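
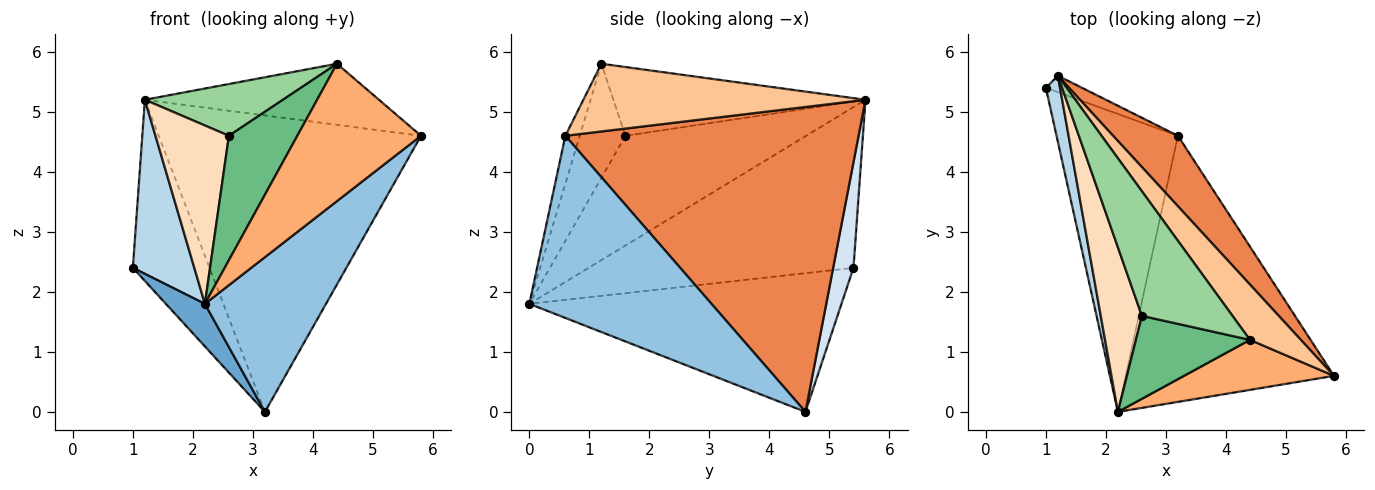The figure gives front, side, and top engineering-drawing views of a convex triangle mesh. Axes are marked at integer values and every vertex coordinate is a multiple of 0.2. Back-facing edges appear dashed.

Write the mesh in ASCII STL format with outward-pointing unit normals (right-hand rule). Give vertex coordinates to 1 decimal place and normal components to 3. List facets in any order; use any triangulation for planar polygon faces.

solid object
 facet normal -0.749 -0.094 -0.656
  outer loop
   vertex 3.2 4.6 0.0
   vertex 2.2 0.0 1.8
   vertex 1.0 5.4 2.4
  endloop
 endfacet
 facet normal 0.603 -0.401 -0.690
  outer loop
   vertex 3.2 4.6 0.0
   vertex 5.8 0.6 4.6
   vertex 2.2 0.0 1.8
  endloop
 endfacet
 facet normal -0.971 -0.225 0.085
  outer loop
   vertex 1.2 5.6 5.2
   vertex 1.0 5.4 2.4
   vertex 2.2 0.0 1.8
  endloop
 endfacet
 facet normal 0.255 0.963 -0.087
  outer loop
   vertex 1.2 5.6 5.2
   vertex 3.2 4.6 0.0
   vertex 1.0 5.4 2.4
  endloop
 endfacet
 facet normal 0.736 0.658 0.157
  outer loop
   vertex 1.2 5.6 5.2
   vertex 5.8 0.6 4.6
   vertex 3.2 4.6 0.0
  endloop
 endfacet
 facet normal -0.109 -0.934 0.340
  outer loop
   vertex 4.4 1.2 5.8
   vertex 2.2 0.0 1.8
   vertex 5.8 0.6 4.6
  endloop
 endfacet
 facet normal 0.666 0.553 0.501
  outer loop
   vertex 4.4 1.2 5.8
   vertex 5.8 0.6 4.6
   vertex 1.2 5.6 5.2
  endloop
 endfacet
 facet normal -0.875 -0.356 0.328
  outer loop
   vertex 2.6 1.6 4.6
   vertex 1.2 5.6 5.2
   vertex 2.2 0.0 1.8
  endloop
 endfacet
 facet normal -0.485 -0.728 0.485
  outer loop
   vertex 2.6 1.6 4.6
   vertex 2.2 0.0 1.8
   vertex 4.4 1.2 5.8
  endloop
 endfacet
 facet normal -0.574 -0.314 0.756
  outer loop
   vertex 2.6 1.6 4.6
   vertex 4.4 1.2 5.8
   vertex 1.2 5.6 5.2
  endloop
 endfacet
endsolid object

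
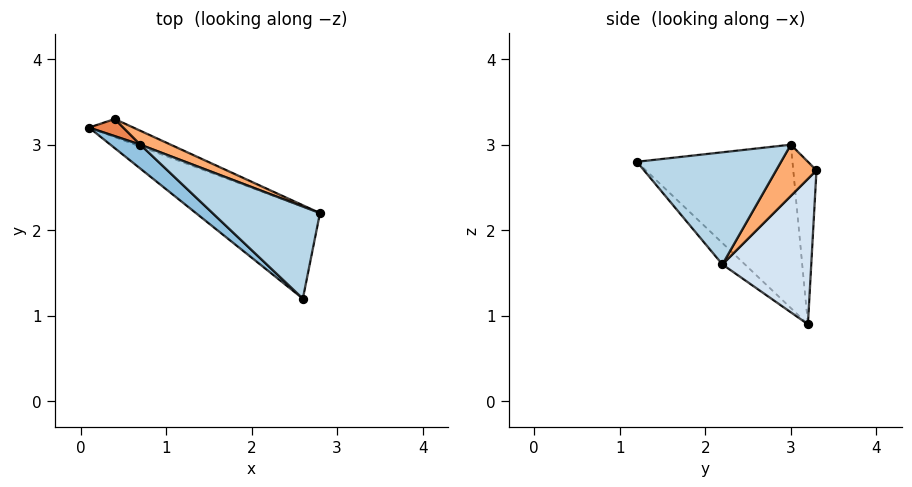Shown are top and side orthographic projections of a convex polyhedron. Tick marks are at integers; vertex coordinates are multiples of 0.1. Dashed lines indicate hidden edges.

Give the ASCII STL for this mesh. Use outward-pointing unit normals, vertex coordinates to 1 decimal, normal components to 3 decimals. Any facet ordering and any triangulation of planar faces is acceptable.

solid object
 facet normal -0.112 -0.754 -0.647
  outer loop
   vertex 2.6 1.2 2.8
   vertex 0.1 3.2 0.9
   vertex 2.8 2.2 1.6
  endloop
 endfacet
 facet normal -0.676 -0.727 0.124
  outer loop
   vertex 0.7 3.0 3.0
   vertex 0.1 3.2 0.9
   vertex 2.6 1.2 2.8
  endloop
 endfacet
 facet normal 0.596 0.565 0.570
  outer loop
   vertex 0.7 3.0 3.0
   vertex 2.6 1.2 2.8
   vertex 2.8 2.2 1.6
  endloop
 endfacet
 facet normal 0.371 0.922 -0.113
  outer loop
   vertex 0.4 3.3 2.7
   vertex 2.8 2.2 1.6
   vertex 0.1 3.2 0.9
  endloop
 endfacet
 facet normal -0.774 -0.611 0.163
  outer loop
   vertex 0.4 3.3 2.7
   vertex 0.1 3.2 0.9
   vertex 0.7 3.0 3.0
  endloop
 endfacet
 facet normal 0.508 0.808 0.300
  outer loop
   vertex 0.4 3.3 2.7
   vertex 0.7 3.0 3.0
   vertex 2.8 2.2 1.6
  endloop
 endfacet
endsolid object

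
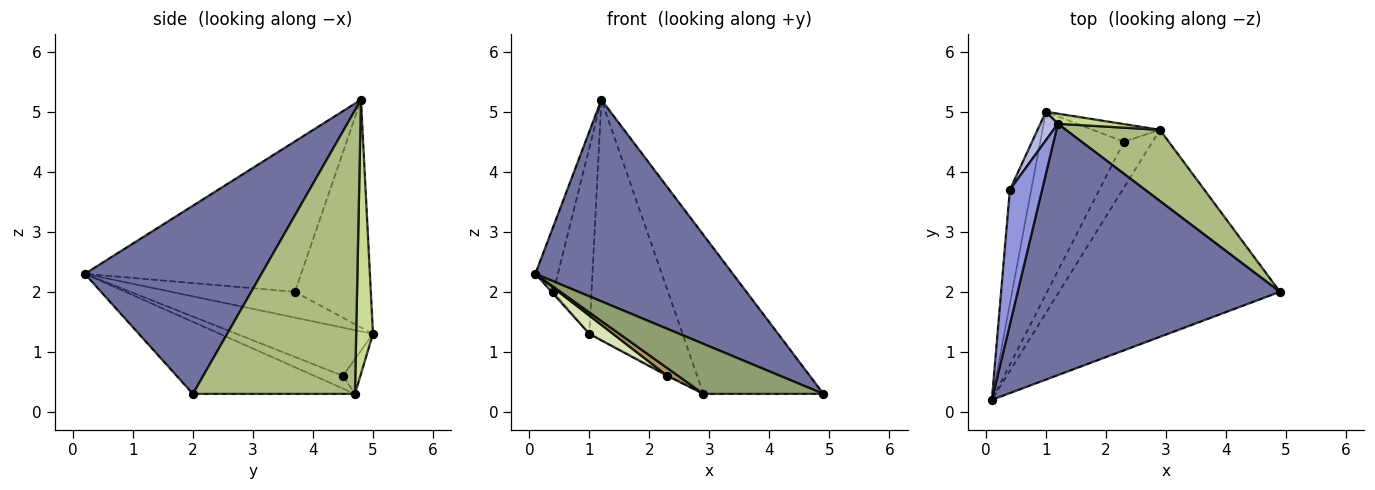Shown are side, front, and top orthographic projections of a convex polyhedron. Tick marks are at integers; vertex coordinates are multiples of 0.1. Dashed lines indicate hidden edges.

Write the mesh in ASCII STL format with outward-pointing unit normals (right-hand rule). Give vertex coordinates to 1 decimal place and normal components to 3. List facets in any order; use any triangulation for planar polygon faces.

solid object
 facet normal 0.488 -0.546 0.681
  outer loop
   vertex 1.2 4.8 5.2
   vertex 0.1 0.2 2.3
   vertex 4.9 2.0 0.3
  endloop
 endfacet
 facet normal -0.769 0.011 -0.639
  outer loop
   vertex 0.4 3.7 2.0
   vertex 1.0 5.0 1.3
   vertex 0.1 0.2 2.3
  endloop
 endfacet
 facet normal -0.973 0.101 0.208
  outer loop
   vertex 0.4 3.7 2.0
   vertex 0.1 0.2 2.3
   vertex 1.2 4.8 5.2
  endloop
 endfacet
 facet normal -0.891 0.448 0.069
  outer loop
   vertex 0.4 3.7 2.0
   vertex 1.2 4.8 5.2
   vertex 1.0 5.0 1.3
  endloop
 endfacet
 facet normal -0.302 -0.224 -0.927
  outer loop
   vertex 2.9 4.7 0.3
   vertex 4.9 2.0 0.3
   vertex 0.1 0.2 2.3
  endloop
 endfacet
 facet normal 0.776 0.575 0.258
  outer loop
   vertex 2.9 4.7 0.3
   vertex 1.2 4.8 5.2
   vertex 4.9 2.0 0.3
  endloop
 endfacet
 facet normal 0.177 0.983 0.041
  outer loop
   vertex 2.9 4.7 0.3
   vertex 1.0 5.0 1.3
   vertex 1.2 4.8 5.2
  endloop
 endfacet
 facet normal -0.498 -0.086 -0.863
  outer loop
   vertex 2.3 4.5 0.6
   vertex 0.1 0.2 2.3
   vertex 1.0 5.0 1.3
  endloop
 endfacet
 facet normal -0.401 -0.152 -0.903
  outer loop
   vertex 2.3 4.5 0.6
   vertex 2.9 4.7 0.3
   vertex 0.1 0.2 2.3
  endloop
 endfacet
 facet normal -0.459 0.048 -0.887
  outer loop
   vertex 2.3 4.5 0.6
   vertex 1.0 5.0 1.3
   vertex 2.9 4.7 0.3
  endloop
 endfacet
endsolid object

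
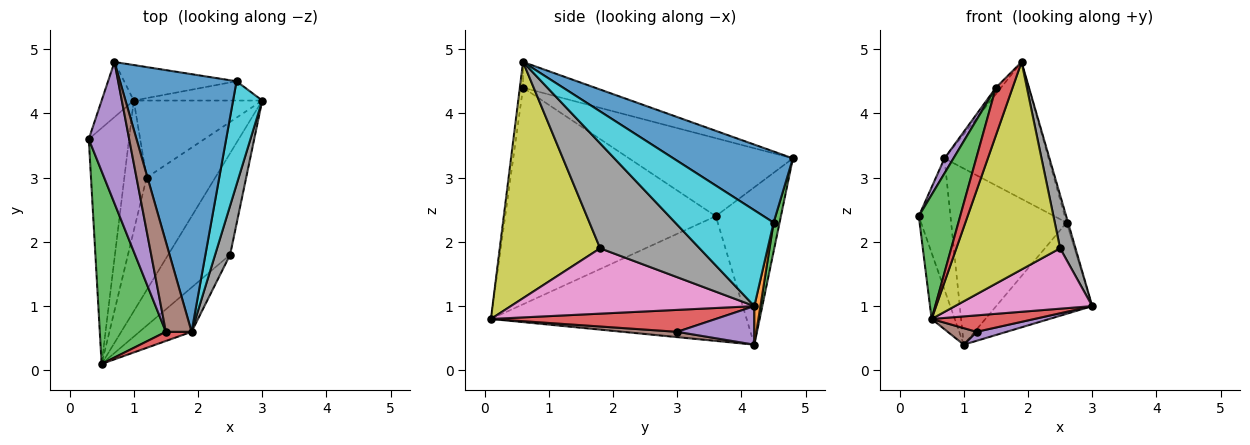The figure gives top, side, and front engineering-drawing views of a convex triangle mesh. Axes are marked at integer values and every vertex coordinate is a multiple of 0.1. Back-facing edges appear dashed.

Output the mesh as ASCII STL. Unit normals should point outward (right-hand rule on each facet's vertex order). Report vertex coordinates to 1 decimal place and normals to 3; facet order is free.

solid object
 facet normal -0.948 0.086 -0.306
  outer loop
   vertex 1.0 4.2 0.4
   vertex 0.5 0.1 0.8
   vertex 0.3 3.6 2.4
  endloop
 endfacet
 facet normal -0.884 0.430 -0.181
  outer loop
   vertex 1.0 4.2 0.4
   vertex 0.3 3.6 2.4
   vertex 0.7 4.8 3.3
  endloop
 endfacet
 facet normal -0.940 -0.185 0.287
  outer loop
   vertex 1.5 0.6 4.4
   vertex 0.3 3.6 2.4
   vertex 0.5 0.1 0.8
  endloop
 endfacet
 facet normal -0.186 -0.965 0.186
  outer loop
   vertex 1.5 0.6 4.4
   vertex 0.5 0.1 0.8
   vertex 1.9 0.6 4.8
  endloop
 endfacet
 facet normal -0.887 -0.049 0.459
  outer loop
   vertex 1.5 0.6 4.4
   vertex 0.7 4.8 3.3
   vertex 0.3 3.6 2.4
  endloop
 endfacet
 facet normal -0.706 0.050 0.706
  outer loop
   vertex 1.5 0.6 4.4
   vertex 1.9 0.6 4.8
   vertex 0.7 4.8 3.3
  endloop
 endfacet
 facet normal 0.672 -0.379 -0.636
  outer loop
   vertex 2.5 1.8 1.9
   vertex 0.5 0.1 0.8
   vertex 3.0 4.2 1.0
  endloop
 endfacet
 facet normal 0.979 -0.151 0.140
  outer loop
   vertex 2.5 1.8 1.9
   vertex 3.0 4.2 1.0
   vertex 1.9 0.6 4.8
  endloop
 endfacet
 facet normal 0.687 -0.710 -0.152
  outer loop
   vertex 2.5 1.8 1.9
   vertex 1.9 0.6 4.8
   vertex 0.5 0.1 0.8
  endloop
 endfacet
 facet normal 0.957 0.015 0.291
  outer loop
   vertex 2.6 4.5 2.3
   vertex 1.9 0.6 4.8
   vertex 3.0 4.2 1.0
  endloop
 endfacet
 facet normal 0.474 0.413 0.777
  outer loop
   vertex 2.6 4.5 2.3
   vertex 0.7 4.8 3.3
   vertex 1.9 0.6 4.8
  endloop
 endfacet
 facet normal 0.062 0.977 -0.206
  outer loop
   vertex 2.6 4.5 2.3
   vertex 3.0 4.2 1.0
   vertex 1.0 4.2 0.4
  endloop
 endfacet
 facet normal 0.051 0.979 -0.197
  outer loop
   vertex 2.6 4.5 2.3
   vertex 1.0 4.2 0.4
   vertex 0.7 4.8 3.3
  endloop
 endfacet
 facet normal 0.302 -0.138 -0.943
  outer loop
   vertex 1.2 3.0 0.6
   vertex 3.0 4.2 1.0
   vertex 0.5 0.1 0.8
  endloop
 endfacet
 facet normal 0.286 -0.111 -0.952
  outer loop
   vertex 1.2 3.0 0.6
   vertex 1.0 4.2 0.4
   vertex 3.0 4.2 1.0
  endloop
 endfacet
 facet normal 0.231 -0.122 -0.965
  outer loop
   vertex 1.2 3.0 0.6
   vertex 0.5 0.1 0.8
   vertex 1.0 4.2 0.4
  endloop
 endfacet
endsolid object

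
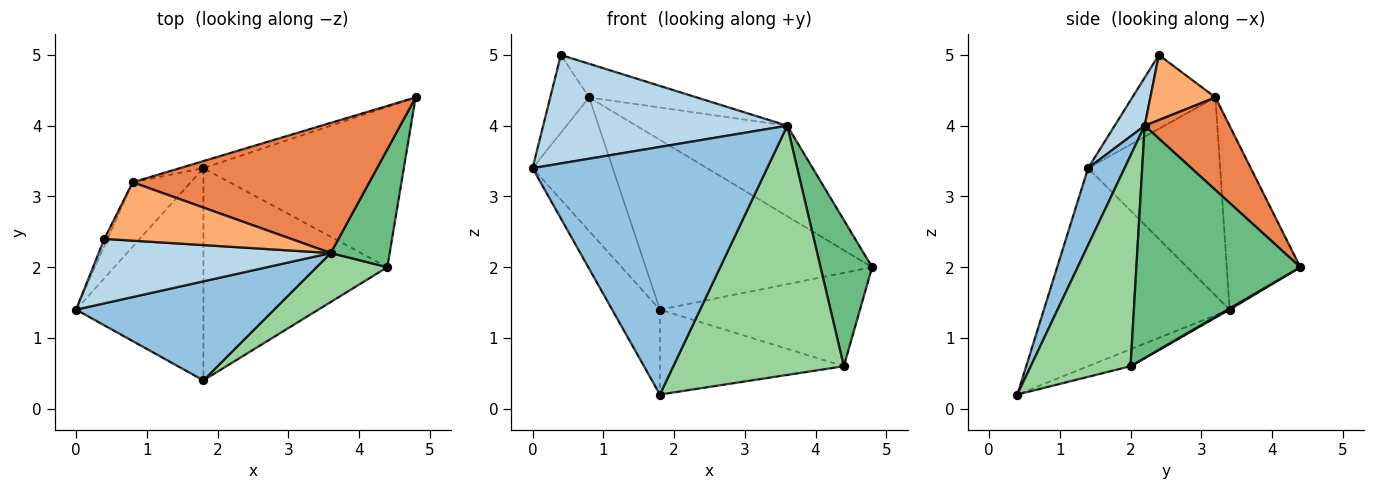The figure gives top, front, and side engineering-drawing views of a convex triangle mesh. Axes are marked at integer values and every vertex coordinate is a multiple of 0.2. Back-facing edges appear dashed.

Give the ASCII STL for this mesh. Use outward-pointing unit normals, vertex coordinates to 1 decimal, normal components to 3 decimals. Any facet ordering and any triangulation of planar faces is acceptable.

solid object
 facet normal -0.822 0.211 -0.529
  outer loop
   vertex 1.8 3.4 1.4
   vertex 1.8 0.4 0.2
   vertex 0.0 1.4 3.4
  endloop
 endfacet
 facet normal 0.143 -0.919 0.368
  outer loop
   vertex 3.6 2.2 4.0
   vertex 0.0 1.4 3.4
   vertex 1.8 0.4 0.2
  endloop
 endfacet
 facet normal 0.105 -0.855 0.508
  outer loop
   vertex 3.6 2.2 4.0
   vertex 0.4 2.4 5.0
   vertex 0.0 1.4 3.4
  endloop
 endfacet
 facet normal -0.309 0.950 -0.040
  outer loop
   vertex 0.8 3.2 4.4
   vertex 4.8 4.4 2.0
   vertex 1.8 3.4 1.4
  endloop
 endfacet
 facet normal 0.306 0.544 0.782
  outer loop
   vertex 0.8 3.2 4.4
   vertex 3.6 2.2 4.0
   vertex 4.8 4.4 2.0
  endloop
 endfacet
 facet normal 0.289 0.478 0.830
  outer loop
   vertex 0.8 3.2 4.4
   vertex 0.4 2.4 5.0
   vertex 3.6 2.2 4.0
  endloop
 endfacet
 facet normal -0.905 0.424 -0.039
  outer loop
   vertex 0.8 3.2 4.4
   vertex 0.0 1.4 3.4
   vertex 0.4 2.4 5.0
  endloop
 endfacet
 facet normal -0.829 0.503 -0.243
  outer loop
   vertex 0.8 3.2 4.4
   vertex 1.8 3.4 1.4
   vertex 0.0 1.4 3.4
  endloop
 endfacet
 facet normal 0.927 -0.292 0.235
  outer loop
   vertex 4.4 2.0 0.6
   vertex 4.8 4.4 2.0
   vertex 3.6 2.2 4.0
  endloop
 endfacet
 facet normal 0.498 -0.851 0.167
  outer loop
   vertex 4.4 2.0 0.6
   vertex 3.6 2.2 4.0
   vertex 1.8 0.4 0.2
  endloop
 endfacet
 facet normal 0.005 0.503 -0.864
  outer loop
   vertex 4.4 2.0 0.6
   vertex 1.8 3.4 1.4
   vertex 4.8 4.4 2.0
  endloop
 endfacet
 facet normal -0.085 0.370 -0.925
  outer loop
   vertex 4.4 2.0 0.6
   vertex 1.8 0.4 0.2
   vertex 1.8 3.4 1.4
  endloop
 endfacet
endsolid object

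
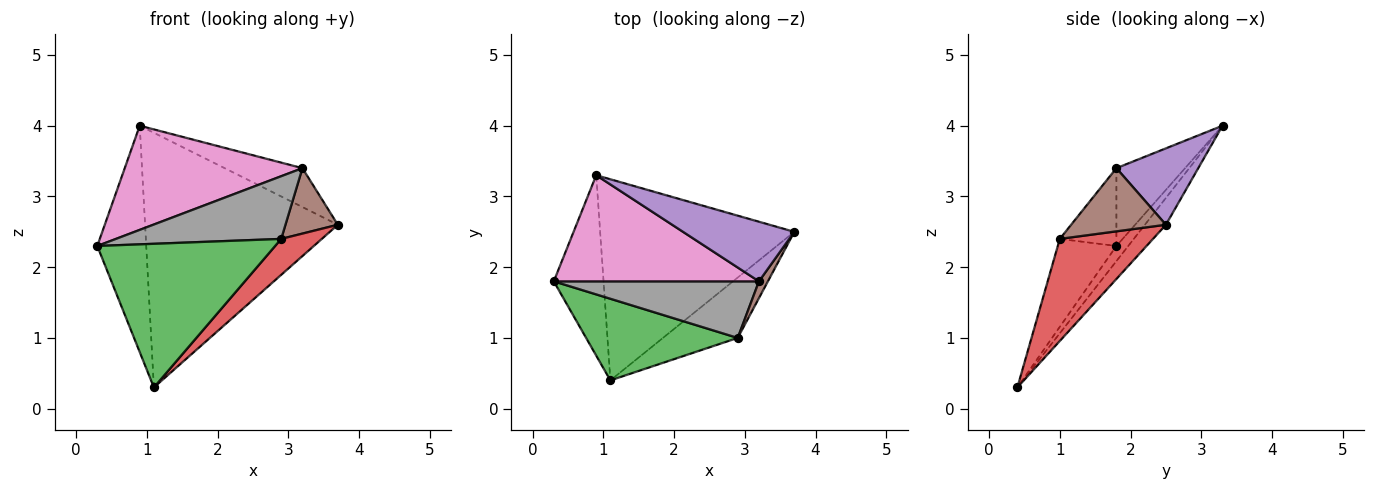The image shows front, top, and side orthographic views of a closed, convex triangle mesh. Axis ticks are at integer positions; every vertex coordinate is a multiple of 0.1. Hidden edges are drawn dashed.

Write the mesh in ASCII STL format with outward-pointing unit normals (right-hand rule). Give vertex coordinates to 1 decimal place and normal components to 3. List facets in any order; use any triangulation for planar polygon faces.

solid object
 facet normal -0.186 0.768 -0.612
  outer loop
   vertex 0.9 3.3 4.0
   vertex 1.1 0.4 0.3
   vertex 0.3 1.8 2.3
  endloop
 endfacet
 facet normal -0.085 0.782 -0.617
  outer loop
   vertex 0.9 3.3 4.0
   vertex 3.7 2.5 2.6
   vertex 1.1 0.4 0.3
  endloop
 endfacet
 facet normal -0.275 -0.836 0.475
  outer loop
   vertex 2.9 1.0 2.4
   vertex 0.3 1.8 2.3
   vertex 1.1 0.4 0.3
  endloop
 endfacet
 facet normal 0.761 -0.332 -0.558
  outer loop
   vertex 2.9 1.0 2.4
   vertex 1.1 0.4 0.3
   vertex 3.7 2.5 2.6
  endloop
 endfacet
 facet normal 0.498 0.474 0.726
  outer loop
   vertex 3.2 1.8 3.4
   vertex 3.7 2.5 2.6
   vertex 0.9 3.3 4.0
  endloop
 endfacet
 facet normal 0.869 -0.480 0.123
  outer loop
   vertex 3.2 1.8 3.4
   vertex 2.9 1.0 2.4
   vertex 3.7 2.5 2.6
  endloop
 endfacet
 facet normal -0.261 -0.676 0.689
  outer loop
   vertex 3.2 1.8 3.4
   vertex 0.9 3.3 4.0
   vertex 0.3 1.8 2.3
  endloop
 endfacet
 facet normal -0.246 -0.719 0.649
  outer loop
   vertex 3.2 1.8 3.4
   vertex 0.3 1.8 2.3
   vertex 2.9 1.0 2.4
  endloop
 endfacet
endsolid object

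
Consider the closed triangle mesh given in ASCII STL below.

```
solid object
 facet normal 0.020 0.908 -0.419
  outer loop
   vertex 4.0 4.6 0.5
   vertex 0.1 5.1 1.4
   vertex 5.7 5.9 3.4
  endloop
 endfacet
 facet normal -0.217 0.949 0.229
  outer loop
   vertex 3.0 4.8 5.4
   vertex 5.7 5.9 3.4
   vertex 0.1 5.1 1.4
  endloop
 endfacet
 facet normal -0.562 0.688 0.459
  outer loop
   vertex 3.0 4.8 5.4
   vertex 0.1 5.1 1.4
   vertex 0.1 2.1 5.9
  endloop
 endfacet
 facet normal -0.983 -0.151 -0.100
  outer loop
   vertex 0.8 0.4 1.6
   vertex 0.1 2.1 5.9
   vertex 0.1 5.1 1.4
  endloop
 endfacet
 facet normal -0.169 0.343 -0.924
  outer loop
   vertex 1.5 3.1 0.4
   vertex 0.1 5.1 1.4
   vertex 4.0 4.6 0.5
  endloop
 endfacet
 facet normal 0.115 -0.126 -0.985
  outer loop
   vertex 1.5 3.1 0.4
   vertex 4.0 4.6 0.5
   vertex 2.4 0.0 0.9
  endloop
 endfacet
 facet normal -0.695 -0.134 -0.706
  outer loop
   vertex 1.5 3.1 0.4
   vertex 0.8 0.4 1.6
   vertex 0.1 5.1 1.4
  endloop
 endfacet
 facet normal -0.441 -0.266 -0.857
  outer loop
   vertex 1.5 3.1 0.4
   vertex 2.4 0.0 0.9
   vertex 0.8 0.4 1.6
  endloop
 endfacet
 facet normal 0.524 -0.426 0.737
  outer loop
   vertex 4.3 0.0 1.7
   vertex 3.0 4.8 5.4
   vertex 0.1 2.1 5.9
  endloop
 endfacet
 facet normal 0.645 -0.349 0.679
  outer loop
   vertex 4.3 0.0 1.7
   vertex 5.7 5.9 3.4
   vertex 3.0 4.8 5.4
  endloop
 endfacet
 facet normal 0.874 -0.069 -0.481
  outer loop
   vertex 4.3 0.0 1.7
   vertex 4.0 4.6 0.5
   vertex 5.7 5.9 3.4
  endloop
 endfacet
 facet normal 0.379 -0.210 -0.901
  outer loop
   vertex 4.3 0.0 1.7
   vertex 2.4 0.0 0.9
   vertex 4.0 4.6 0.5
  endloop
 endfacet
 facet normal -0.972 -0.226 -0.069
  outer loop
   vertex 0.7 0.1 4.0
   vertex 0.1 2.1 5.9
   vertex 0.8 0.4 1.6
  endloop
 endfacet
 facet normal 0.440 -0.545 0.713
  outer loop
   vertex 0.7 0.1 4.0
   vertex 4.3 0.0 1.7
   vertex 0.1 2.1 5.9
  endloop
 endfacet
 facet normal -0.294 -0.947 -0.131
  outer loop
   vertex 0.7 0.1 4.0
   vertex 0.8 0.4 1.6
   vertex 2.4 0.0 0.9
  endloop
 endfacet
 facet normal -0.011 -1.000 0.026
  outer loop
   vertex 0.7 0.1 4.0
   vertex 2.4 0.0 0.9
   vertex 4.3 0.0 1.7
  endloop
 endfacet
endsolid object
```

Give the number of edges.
24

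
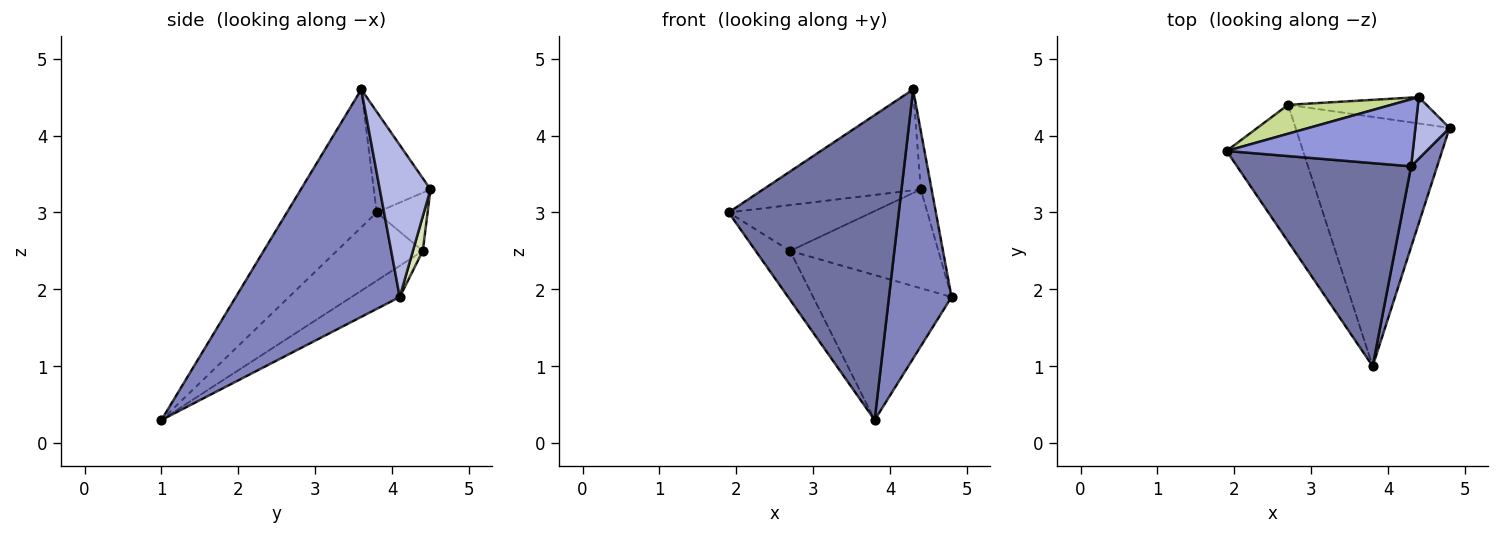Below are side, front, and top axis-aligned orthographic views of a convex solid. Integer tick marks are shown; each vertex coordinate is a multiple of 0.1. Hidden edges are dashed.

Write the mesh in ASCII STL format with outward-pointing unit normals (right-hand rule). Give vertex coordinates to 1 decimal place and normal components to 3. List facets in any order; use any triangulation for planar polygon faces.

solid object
 facet normal -0.402 -0.762 0.508
  outer loop
   vertex 4.3 3.6 4.6
   vertex 1.9 3.8 3.0
   vertex 3.8 1.0 0.3
  endloop
 endfacet
 facet normal 0.929 -0.355 0.106
  outer loop
   vertex 4.3 3.6 4.6
   vertex 3.8 1.0 0.3
   vertex 4.8 4.1 1.9
  endloop
 endfacet
 facet normal -0.287 0.798 0.530
  outer loop
   vertex 4.4 4.5 3.3
   vertex 1.9 3.8 3.0
   vertex 4.3 3.6 4.6
  endloop
 endfacet
 facet normal 0.955 0.204 0.215
  outer loop
   vertex 4.4 4.5 3.3
   vertex 4.3 3.6 4.6
   vertex 4.8 4.1 1.9
  endloop
 endfacet
 facet normal -0.644 0.258 -0.720
  outer loop
   vertex 2.7 4.4 2.5
   vertex 3.8 1.0 0.3
   vertex 1.9 3.8 3.0
  endloop
 endfacet
 facet normal -0.173 0.495 -0.852
  outer loop
   vertex 2.7 4.4 2.5
   vertex 4.8 4.1 1.9
   vertex 3.8 1.0 0.3
  endloop
 endfacet
 facet normal -0.288 0.810 0.511
  outer loop
   vertex 2.7 4.4 2.5
   vertex 1.9 3.8 3.0
   vertex 4.4 4.5 3.3
  endloop
 endfacet
 facet normal 0.064 0.964 -0.257
  outer loop
   vertex 2.7 4.4 2.5
   vertex 4.4 4.5 3.3
   vertex 4.8 4.1 1.9
  endloop
 endfacet
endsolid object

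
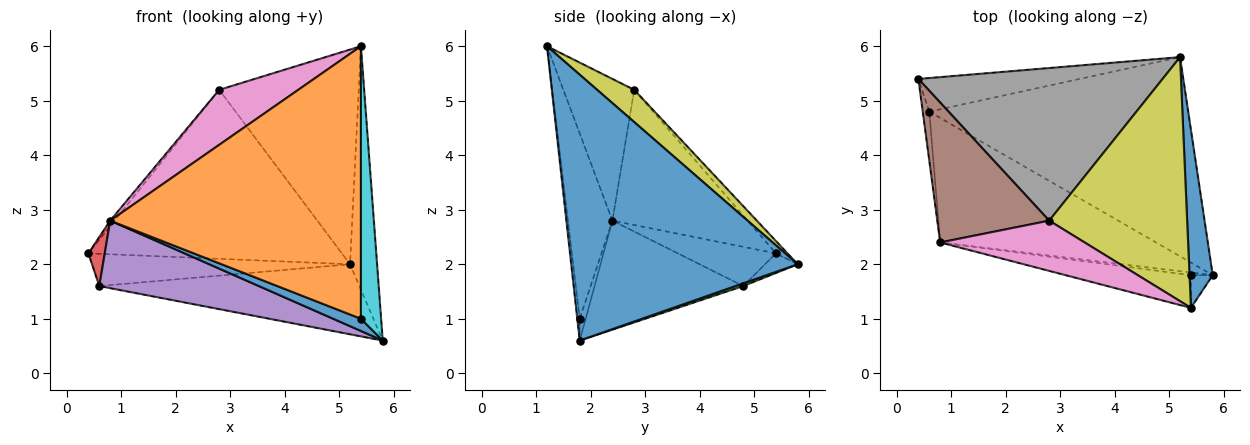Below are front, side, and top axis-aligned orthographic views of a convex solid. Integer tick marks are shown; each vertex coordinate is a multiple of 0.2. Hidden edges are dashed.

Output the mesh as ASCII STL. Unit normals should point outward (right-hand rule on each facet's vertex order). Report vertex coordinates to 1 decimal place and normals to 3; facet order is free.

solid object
 facet normal 0.989 0.118 0.086
  outer loop
   vertex 5.4 1.2 6.0
   vertex 5.8 1.8 0.6
   vertex 5.2 5.8 2.0
  endloop
 endfacet
 facet normal -0.087 0.690 -0.719
  outer loop
   vertex 0.6 4.8 1.6
   vertex 0.4 5.4 2.2
   vertex 5.2 5.8 2.0
  endloop
 endfacet
 facet normal 0.010 0.332 -0.943
  outer loop
   vertex 0.6 4.8 1.6
   vertex 5.2 5.8 2.0
   vertex 5.8 1.8 0.6
  endloop
 endfacet
 facet normal -0.973 -0.162 -0.162
  outer loop
   vertex 0.6 4.8 1.6
   vertex 0.8 2.4 2.8
   vertex 0.4 5.4 2.2
  endloop
 endfacet
 facet normal -0.406 -0.436 -0.803
  outer loop
   vertex 0.6 4.8 1.6
   vertex 5.8 1.8 0.6
   vertex 0.8 2.4 2.8
  endloop
 endfacet
 facet normal -0.770 0.025 0.638
  outer loop
   vertex 2.8 2.8 5.2
   vertex 0.4 5.4 2.2
   vertex 0.8 2.4 2.8
  endloop
 endfacet
 facet normal -0.552 -0.616 0.563
  outer loop
   vertex 2.8 2.8 5.2
   vertex 0.8 2.4 2.8
   vertex 5.4 1.2 6.0
  endloop
 endfacet
 facet normal -0.034 0.742 0.670
  outer loop
   vertex 2.8 2.8 5.2
   vertex 5.2 5.8 2.0
   vertex 0.4 5.4 2.2
  endloop
 endfacet
 facet normal 0.173 0.651 0.740
  outer loop
   vertex 2.8 2.8 5.2
   vertex 5.4 1.2 6.0
   vertex 5.2 5.8 2.0
  endloop
 endfacet
 facet normal -0.118 -0.986 -0.118
  outer loop
   vertex 5.4 1.8 1.0
   vertex 5.8 1.8 0.6
   vertex 5.4 1.2 6.0
  endloop
 endfacet
 facet normal -0.205 -0.957 -0.205
  outer loop
   vertex 5.4 1.8 1.0
   vertex 0.8 2.4 2.8
   vertex 5.8 1.8 0.6
  endloop
 endfacet
 facet normal -0.173 -0.978 -0.117
  outer loop
   vertex 5.4 1.8 1.0
   vertex 5.4 1.2 6.0
   vertex 0.8 2.4 2.8
  endloop
 endfacet
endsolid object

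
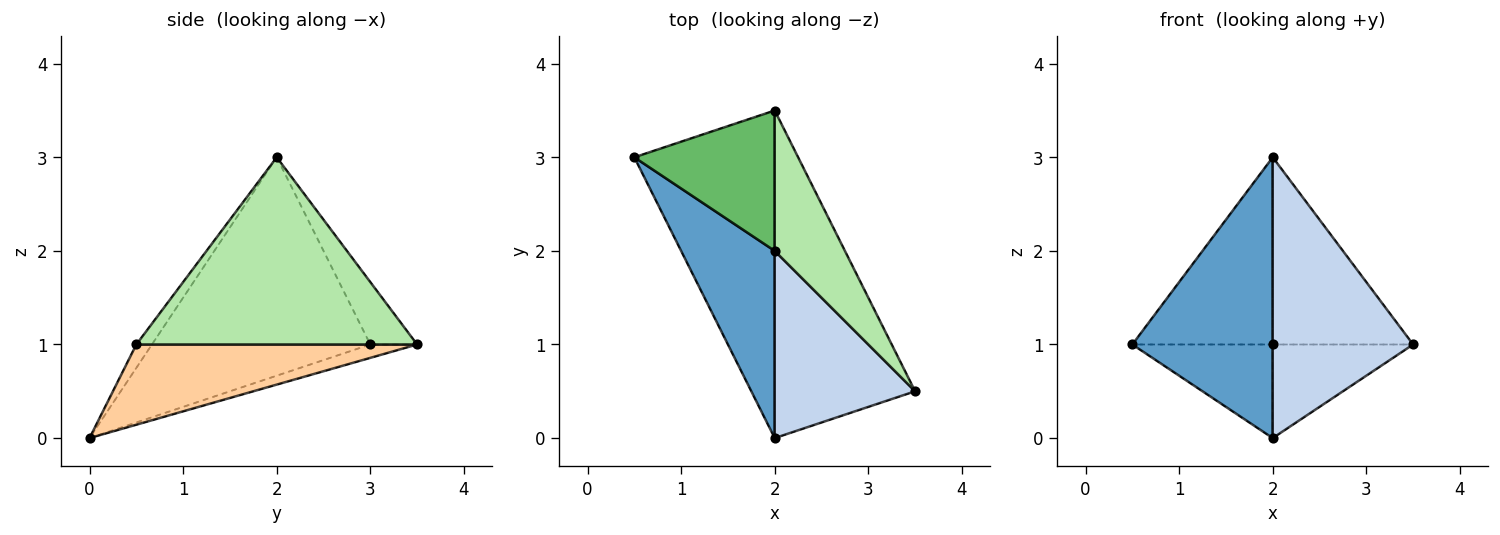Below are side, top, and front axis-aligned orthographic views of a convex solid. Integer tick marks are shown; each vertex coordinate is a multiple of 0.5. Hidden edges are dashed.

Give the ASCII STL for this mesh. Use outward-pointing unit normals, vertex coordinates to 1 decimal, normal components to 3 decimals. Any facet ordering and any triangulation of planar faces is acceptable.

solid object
 facet normal -0.791 -0.509 0.339
  outer loop
   vertex 2.0 2.0 3.0
   vertex 0.5 3.0 1.0
   vertex 2.0 0.0 0.0
  endloop
 endfacet
 facet normal -0.092 -0.829 0.552
  outer loop
   vertex 2.0 2.0 3.0
   vertex 2.0 0.0 0.0
   vertex 3.5 0.5 1.0
  endloop
 endfacet
 facet normal -0.091 0.274 -0.958
  outer loop
   vertex 2.0 3.5 1.0
   vertex 2.0 0.0 0.0
   vertex 0.5 3.0 1.0
  endloop
 endfacet
 facet normal 0.482 0.241 -0.843
  outer loop
   vertex 2.0 3.5 1.0
   vertex 3.5 0.5 1.0
   vertex 2.0 0.0 0.0
  endloop
 endfacet
 facet normal -0.258 0.773 0.580
  outer loop
   vertex 2.0 3.5 1.0
   vertex 0.5 3.0 1.0
   vertex 2.0 2.0 3.0
  endloop
 endfacet
 facet normal 0.848 0.424 0.318
  outer loop
   vertex 2.0 3.5 1.0
   vertex 2.0 2.0 3.0
   vertex 3.5 0.5 1.0
  endloop
 endfacet
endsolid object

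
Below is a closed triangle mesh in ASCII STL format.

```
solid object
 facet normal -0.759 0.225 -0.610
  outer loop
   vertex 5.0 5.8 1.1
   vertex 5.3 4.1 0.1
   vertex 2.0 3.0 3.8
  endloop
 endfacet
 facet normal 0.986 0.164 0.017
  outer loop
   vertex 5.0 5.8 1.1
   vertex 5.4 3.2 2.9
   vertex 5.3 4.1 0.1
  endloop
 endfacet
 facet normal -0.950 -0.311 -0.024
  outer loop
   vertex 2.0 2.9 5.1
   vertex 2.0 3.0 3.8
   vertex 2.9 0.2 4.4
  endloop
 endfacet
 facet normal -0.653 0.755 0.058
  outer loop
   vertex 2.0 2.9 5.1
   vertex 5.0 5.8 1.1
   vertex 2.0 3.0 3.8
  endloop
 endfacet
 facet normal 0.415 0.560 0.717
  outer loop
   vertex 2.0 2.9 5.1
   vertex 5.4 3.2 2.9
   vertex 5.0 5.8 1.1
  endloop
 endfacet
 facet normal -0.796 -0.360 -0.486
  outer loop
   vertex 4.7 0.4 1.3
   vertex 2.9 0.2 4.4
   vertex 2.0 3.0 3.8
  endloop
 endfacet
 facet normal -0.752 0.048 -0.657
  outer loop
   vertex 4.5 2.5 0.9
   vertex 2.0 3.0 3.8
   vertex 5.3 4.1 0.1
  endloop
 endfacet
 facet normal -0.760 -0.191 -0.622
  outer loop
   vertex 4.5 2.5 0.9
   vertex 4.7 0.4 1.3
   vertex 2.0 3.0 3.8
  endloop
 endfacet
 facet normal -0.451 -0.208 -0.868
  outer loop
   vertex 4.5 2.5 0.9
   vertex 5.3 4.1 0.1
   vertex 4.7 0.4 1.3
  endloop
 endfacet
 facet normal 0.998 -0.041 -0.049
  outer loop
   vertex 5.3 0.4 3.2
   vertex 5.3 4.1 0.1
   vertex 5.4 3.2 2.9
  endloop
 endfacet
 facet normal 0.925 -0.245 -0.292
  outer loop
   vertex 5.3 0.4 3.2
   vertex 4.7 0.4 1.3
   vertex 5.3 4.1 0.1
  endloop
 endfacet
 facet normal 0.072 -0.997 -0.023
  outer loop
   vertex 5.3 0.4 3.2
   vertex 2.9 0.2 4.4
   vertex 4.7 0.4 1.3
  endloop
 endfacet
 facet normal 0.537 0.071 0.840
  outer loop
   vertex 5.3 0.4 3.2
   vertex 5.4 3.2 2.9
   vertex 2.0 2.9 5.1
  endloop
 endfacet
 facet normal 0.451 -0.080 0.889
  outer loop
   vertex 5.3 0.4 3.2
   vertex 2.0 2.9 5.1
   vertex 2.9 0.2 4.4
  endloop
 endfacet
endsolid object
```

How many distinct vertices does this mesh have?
9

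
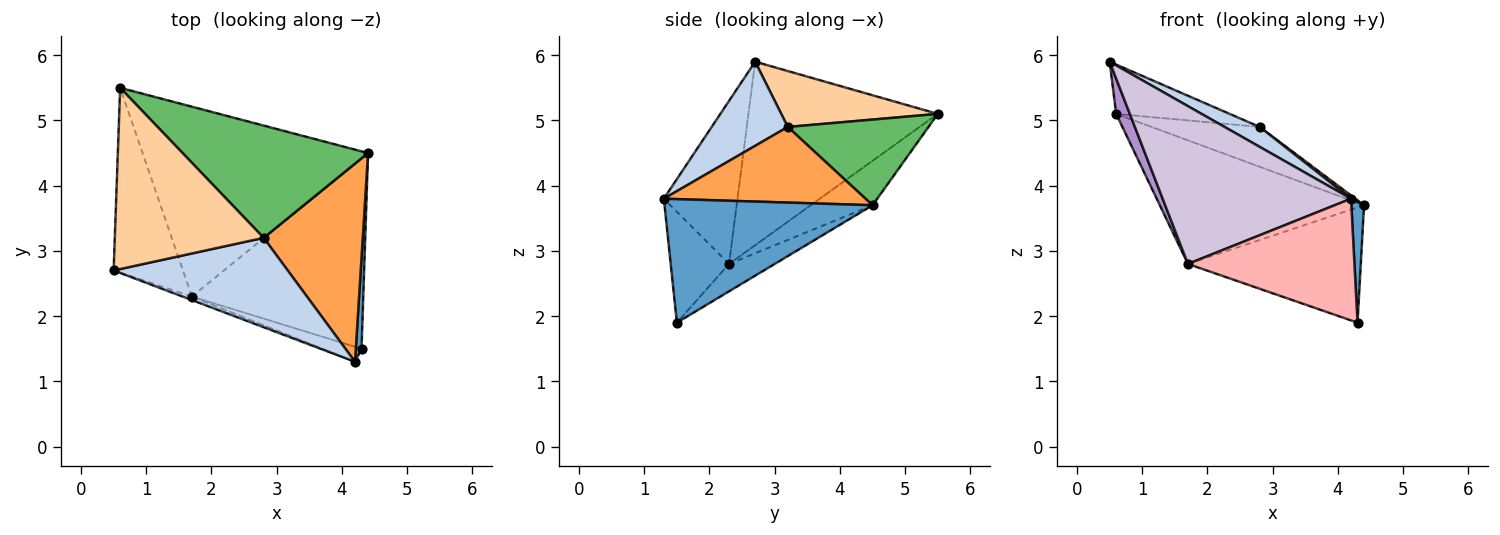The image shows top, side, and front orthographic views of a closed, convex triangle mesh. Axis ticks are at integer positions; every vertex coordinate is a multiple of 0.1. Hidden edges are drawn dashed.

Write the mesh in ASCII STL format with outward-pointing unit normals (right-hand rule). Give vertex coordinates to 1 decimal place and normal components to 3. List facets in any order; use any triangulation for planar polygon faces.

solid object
 facet normal 0.997 -0.061 0.046
  outer loop
   vertex 4.3 1.5 1.9
   vertex 4.4 4.5 3.7
   vertex 4.2 1.3 3.8
  endloop
 endfacet
 facet normal 0.427 -0.197 0.883
  outer loop
   vertex 2.8 3.2 4.9
   vertex 0.5 2.7 5.9
   vertex 4.2 1.3 3.8
  endloop
 endfacet
 facet normal 0.607 -0.013 0.795
  outer loop
   vertex 2.8 3.2 4.9
   vertex 4.2 1.3 3.8
   vertex 4.4 4.5 3.7
  endloop
 endfacet
 facet normal 0.341 0.247 0.907
  outer loop
   vertex 2.8 3.2 4.9
   vertex 0.6 5.5 5.1
   vertex 0.5 2.7 5.9
  endloop
 endfacet
 facet normal 0.399 0.307 0.864
  outer loop
   vertex 2.8 3.2 4.9
   vertex 4.4 4.5 3.7
   vertex 0.6 5.5 5.1
  endloop
 endfacet
 facet normal -0.136 0.513 -0.848
  outer loop
   vertex 1.7 2.3 2.8
   vertex 4.4 4.5 3.7
   vertex 4.3 1.5 1.9
  endloop
 endfacet
 facet normal -0.163 0.538 -0.827
  outer loop
   vertex 1.7 2.3 2.8
   vertex 0.6 5.5 5.1
   vertex 4.4 4.5 3.7
  endloop
 endfacet
 facet normal -0.329 -0.937 -0.116
  outer loop
   vertex 1.7 2.3 2.8
   vertex 4.3 1.5 1.9
   vertex 4.2 1.3 3.8
  endloop
 endfacet
 facet normal -0.933 -0.067 -0.353
  outer loop
   vertex 1.7 2.3 2.8
   vertex 0.5 2.7 5.9
   vertex 0.6 5.5 5.1
  endloop
 endfacet
 facet normal -0.364 -0.931 -0.021
  outer loop
   vertex 1.7 2.3 2.8
   vertex 4.2 1.3 3.8
   vertex 0.5 2.7 5.9
  endloop
 endfacet
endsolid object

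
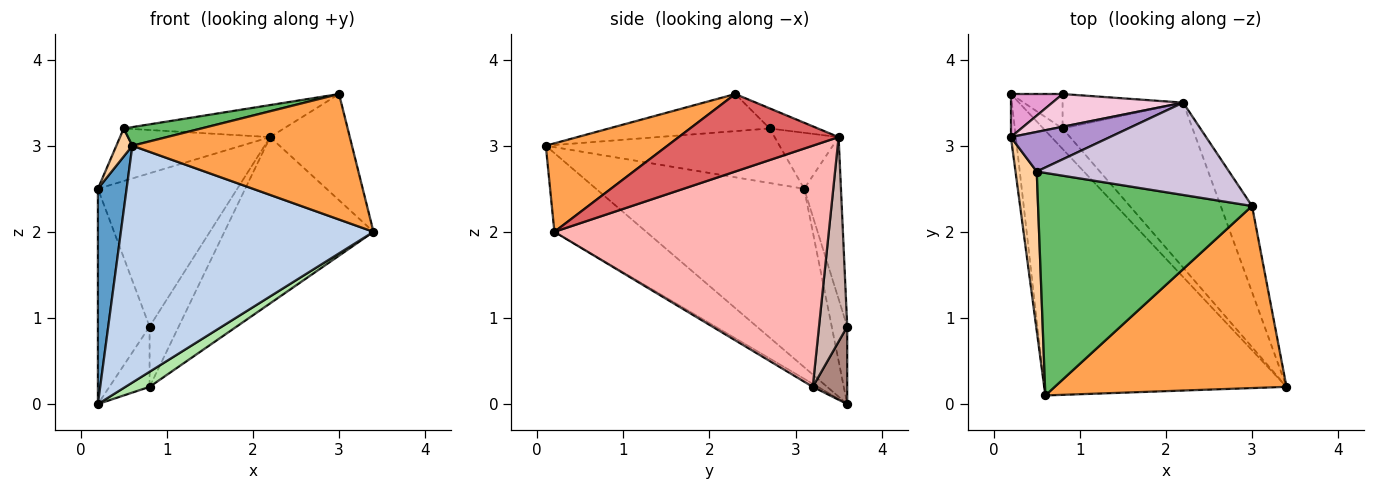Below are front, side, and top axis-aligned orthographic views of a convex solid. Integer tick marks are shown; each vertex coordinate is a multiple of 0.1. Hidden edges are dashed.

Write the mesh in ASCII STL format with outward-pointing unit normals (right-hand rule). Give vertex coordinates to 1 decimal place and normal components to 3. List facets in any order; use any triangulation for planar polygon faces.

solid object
 facet normal -0.990 -0.137 -0.027
  outer loop
   vertex 0.2 3.6 0.0
   vertex 0.6 0.1 3.0
   vertex 0.2 3.1 2.5
  endloop
 endfacet
 facet normal -0.236 -0.648 -0.724
  outer loop
   vertex 0.2 3.6 0.0
   vertex 3.4 0.2 2.0
   vertex 0.6 0.1 3.0
  endloop
 endfacet
 facet normal 0.300 -0.541 0.785
  outer loop
   vertex 3.0 2.3 3.6
   vertex 0.6 0.1 3.0
   vertex 3.4 0.2 2.0
  endloop
 endfacet
 facet normal -0.930 -0.064 0.362
  outer loop
   vertex 0.5 2.7 3.2
   vertex 0.2 3.1 2.5
   vertex 0.6 0.1 3.0
  endloop
 endfacet
 facet normal -0.170 -0.082 0.982
  outer loop
   vertex 0.5 2.7 3.2
   vertex 0.6 0.1 3.0
   vertex 3.0 2.3 3.6
  endloop
 endfacet
 facet normal -0.126 -0.588 -0.799
  outer loop
   vertex 0.8 3.2 0.2
   vertex 3.4 0.2 2.0
   vertex 0.2 3.6 0.0
  endloop
 endfacet
 facet normal 0.842 0.419 -0.340
  outer loop
   vertex 2.2 3.5 3.1
   vertex 3.0 2.3 3.6
   vertex 3.4 0.2 2.0
  endloop
 endfacet
 facet normal 0.794 0.431 -0.428
  outer loop
   vertex 2.2 3.5 3.1
   vertex 3.4 0.2 2.0
   vertex 0.8 3.2 0.2
  endloop
 endfacet
 facet normal -0.322 0.756 0.570
  outer loop
   vertex 2.2 3.5 3.1
   vertex 0.2 3.1 2.5
   vertex 0.5 2.7 3.2
  endloop
 endfacet
 facet normal -0.098 0.326 0.940
  outer loop
   vertex 2.2 3.5 3.1
   vertex 0.5 2.7 3.2
   vertex 3.0 2.3 3.6
  endloop
 endfacet
 facet normal 0.597 0.697 -0.398
  outer loop
   vertex 0.8 3.6 0.9
   vertex 0.8 3.2 0.2
   vertex 0.2 3.6 0.0
  endloop
 endfacet
 facet normal 0.644 0.664 -0.380
  outer loop
   vertex 0.8 3.6 0.9
   vertex 2.2 3.5 3.1
   vertex 0.8 3.2 0.2
  endloop
 endfacet
 facet normal -0.282 0.941 0.188
  outer loop
   vertex 0.8 3.6 0.9
   vertex 0.2 3.6 0.0
   vertex 0.2 3.1 2.5
  endloop
 endfacet
 facet normal -0.250 0.947 0.202
  outer loop
   vertex 0.8 3.6 0.9
   vertex 0.2 3.1 2.5
   vertex 2.2 3.5 3.1
  endloop
 endfacet
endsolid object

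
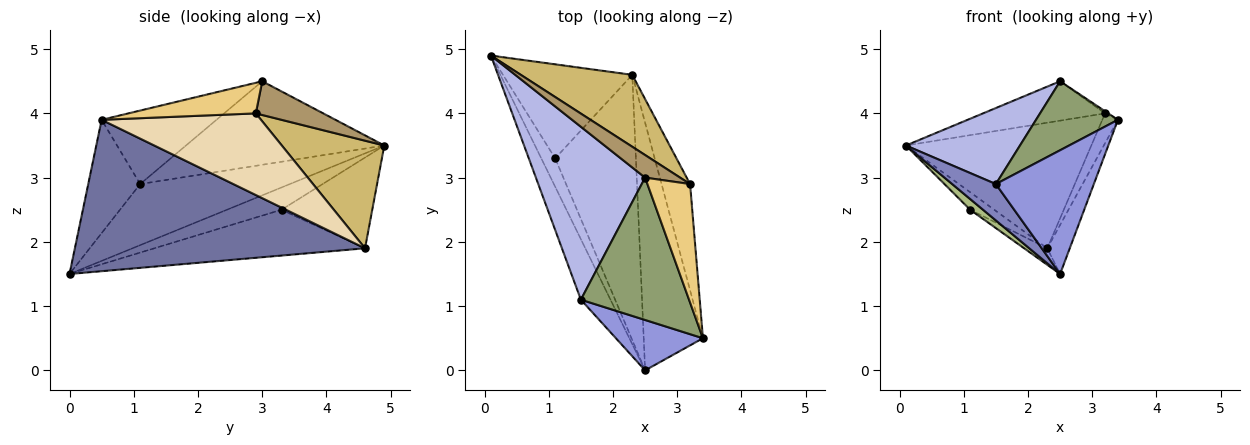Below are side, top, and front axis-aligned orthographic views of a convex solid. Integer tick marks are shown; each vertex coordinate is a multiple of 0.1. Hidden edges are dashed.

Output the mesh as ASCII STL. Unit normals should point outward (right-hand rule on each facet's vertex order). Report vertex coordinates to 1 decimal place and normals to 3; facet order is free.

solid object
 facet normal 0.929 0.072 -0.363
  outer loop
   vertex 2.3 4.6 1.9
   vertex 3.4 0.5 3.9
   vertex 2.5 0.0 1.5
  endloop
 endfacet
 facet normal -0.870 -0.254 -0.422
  outer loop
   vertex 1.5 1.1 2.9
   vertex 0.1 4.9 3.5
   vertex 2.5 0.0 1.5
  endloop
 endfacet
 facet normal -0.441 -0.831 0.338
  outer loop
   vertex 1.5 1.1 2.9
   vertex 2.5 0.0 1.5
   vertex 3.4 0.5 3.9
  endloop
 endfacet
 facet normal -0.573 -0.330 0.750
  outer loop
   vertex 1.5 1.1 2.9
   vertex 2.5 3.0 4.5
   vertex 0.1 4.9 3.5
  endloop
 endfacet
 facet normal -0.522 -0.372 0.768
  outer loop
   vertex 1.5 1.1 2.9
   vertex 3.4 0.5 3.9
   vertex 2.5 3.0 4.5
  endloop
 endfacet
 facet normal -0.832 -0.196 -0.519
  outer loop
   vertex 1.1 3.3 2.5
   vertex 2.5 0.0 1.5
   vertex 0.1 4.9 3.5
  endloop
 endfacet
 facet normal -0.568 0.151 -0.809
  outer loop
   vertex 1.1 3.3 2.5
   vertex 0.1 4.9 3.5
   vertex 2.3 4.6 1.9
  endloop
 endfacet
 facet normal -0.493 0.054 -0.868
  outer loop
   vertex 1.1 3.3 2.5
   vertex 2.3 4.6 1.9
   vertex 2.5 0.0 1.5
  endloop
 endfacet
 facet normal 0.432 0.782 0.449
  outer loop
   vertex 3.2 2.9 4.0
   vertex 0.1 4.9 3.5
   vertex 2.5 3.0 4.5
  endloop
 endfacet
 facet normal 0.433 0.782 0.448
  outer loop
   vertex 3.2 2.9 4.0
   vertex 2.3 4.6 1.9
   vertex 0.1 4.9 3.5
  endloop
 endfacet
 facet normal 0.583 0.015 0.813
  outer loop
   vertex 3.2 2.9 4.0
   vertex 2.5 3.0 4.5
   vertex 3.4 0.5 3.9
  endloop
 endfacet
 facet normal 0.940 0.092 -0.328
  outer loop
   vertex 3.2 2.9 4.0
   vertex 3.4 0.5 3.9
   vertex 2.3 4.6 1.9
  endloop
 endfacet
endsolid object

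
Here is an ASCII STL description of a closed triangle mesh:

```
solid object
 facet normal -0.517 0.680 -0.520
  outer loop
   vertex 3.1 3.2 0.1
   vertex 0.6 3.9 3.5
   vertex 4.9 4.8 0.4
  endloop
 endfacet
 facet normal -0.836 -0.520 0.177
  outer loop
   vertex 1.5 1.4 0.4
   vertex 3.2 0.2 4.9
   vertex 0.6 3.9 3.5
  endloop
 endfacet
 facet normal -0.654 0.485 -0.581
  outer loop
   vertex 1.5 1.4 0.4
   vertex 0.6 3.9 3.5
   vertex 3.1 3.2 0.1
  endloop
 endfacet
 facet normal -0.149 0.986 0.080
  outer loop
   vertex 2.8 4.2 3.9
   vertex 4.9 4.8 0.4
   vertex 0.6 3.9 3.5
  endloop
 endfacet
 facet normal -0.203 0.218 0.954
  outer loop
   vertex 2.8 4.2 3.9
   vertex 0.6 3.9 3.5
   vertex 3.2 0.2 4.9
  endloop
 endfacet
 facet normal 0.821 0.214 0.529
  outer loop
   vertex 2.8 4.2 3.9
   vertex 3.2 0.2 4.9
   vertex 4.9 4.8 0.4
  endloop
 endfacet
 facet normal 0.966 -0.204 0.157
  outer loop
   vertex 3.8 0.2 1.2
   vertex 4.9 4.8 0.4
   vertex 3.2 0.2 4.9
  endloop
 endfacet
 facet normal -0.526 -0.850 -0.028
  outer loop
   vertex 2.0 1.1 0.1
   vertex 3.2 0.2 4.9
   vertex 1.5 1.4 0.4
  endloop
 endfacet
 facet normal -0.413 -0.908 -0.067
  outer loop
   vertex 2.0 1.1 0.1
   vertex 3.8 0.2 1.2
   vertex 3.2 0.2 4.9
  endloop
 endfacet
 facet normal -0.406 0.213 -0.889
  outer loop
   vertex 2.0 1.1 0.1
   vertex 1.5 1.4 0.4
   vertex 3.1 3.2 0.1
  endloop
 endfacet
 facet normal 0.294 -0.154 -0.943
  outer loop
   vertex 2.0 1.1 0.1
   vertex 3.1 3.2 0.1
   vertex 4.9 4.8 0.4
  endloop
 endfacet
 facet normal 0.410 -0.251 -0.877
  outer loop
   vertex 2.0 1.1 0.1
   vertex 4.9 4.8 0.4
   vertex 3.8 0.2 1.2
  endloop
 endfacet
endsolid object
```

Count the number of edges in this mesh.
18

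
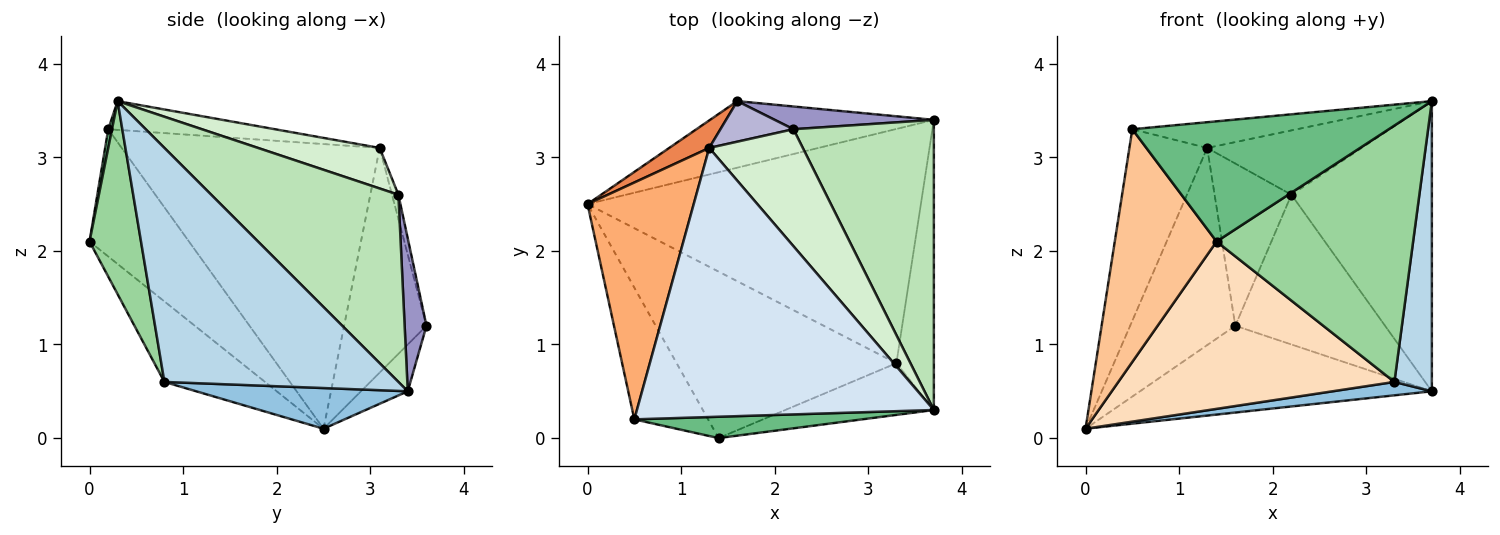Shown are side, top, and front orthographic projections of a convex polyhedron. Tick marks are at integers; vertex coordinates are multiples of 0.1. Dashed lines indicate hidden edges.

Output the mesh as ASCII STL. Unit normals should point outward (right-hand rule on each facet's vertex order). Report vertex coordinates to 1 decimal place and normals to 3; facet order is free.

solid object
 facet normal -0.126 0.787 -0.604
  outer loop
   vertex 1.6 3.6 1.2
   vertex 3.7 3.4 0.5
   vertex 0.0 2.5 0.1
  endloop
 endfacet
 facet normal 0.121 -0.057 -0.991
  outer loop
   vertex 3.3 0.8 0.6
   vertex 0.0 2.5 0.1
   vertex 3.7 3.4 0.5
  endloop
 endfacet
 facet normal 0.975 -0.156 -0.156
  outer loop
   vertex 3.3 0.8 0.6
   vertex 3.7 3.4 0.5
   vertex 3.7 0.3 3.6
  endloop
 endfacet
 facet normal -0.096 0.095 0.991
  outer loop
   vertex 1.3 3.1 3.1
   vertex 0.5 0.2 3.3
   vertex 3.7 0.3 3.6
  endloop
 endfacet
 facet normal -0.613 0.783 0.109
  outer loop
   vertex 1.3 3.1 3.1
   vertex 1.6 3.6 1.2
   vertex 0.0 2.5 0.1
  endloop
 endfacet
 facet normal -0.902 0.272 0.336
  outer loop
   vertex 1.3 3.1 3.1
   vertex 0.0 2.5 0.1
   vertex 0.5 0.2 3.3
  endloop
 endfacet
 facet normal -0.648 -0.663 -0.375
  outer loop
   vertex 1.4 0.0 2.1
   vertex 0.5 0.2 3.3
   vertex 0.0 2.5 0.1
  endloop
 endfacet
 facet normal -0.250 -0.686 -0.683
  outer loop
   vertex 1.4 0.0 2.1
   vertex 0.0 2.5 0.1
   vertex 3.3 0.8 0.6
  endloop
 endfacet
 facet normal 0.014 -0.984 0.175
  outer loop
   vertex 1.4 0.0 2.1
   vertex 3.7 0.3 3.6
   vertex 0.5 0.2 3.3
  endloop
 endfacet
 facet normal 0.249 -0.949 -0.191
  outer loop
   vertex 1.4 0.0 2.1
   vertex 3.3 0.8 0.6
   vertex 3.7 0.3 3.6
  endloop
 endfacet
 facet normal 0.686 0.514 0.514
  outer loop
   vertex 2.2 3.3 2.6
   vertex 3.7 0.3 3.6
   vertex 3.7 3.4 0.5
  endloop
 endfacet
 facet normal 0.355 0.451 0.819
  outer loop
   vertex 2.2 3.3 2.6
   vertex 1.3 3.1 3.1
   vertex 3.7 0.3 3.6
  endloop
 endfacet
 facet normal 0.143 0.979 0.149
  outer loop
   vertex 2.2 3.3 2.6
   vertex 3.7 3.4 0.5
   vertex 1.6 3.6 1.2
  endloop
 endfacet
 facet normal -0.081 0.967 0.242
  outer loop
   vertex 2.2 3.3 2.6
   vertex 1.6 3.6 1.2
   vertex 1.3 3.1 3.1
  endloop
 endfacet
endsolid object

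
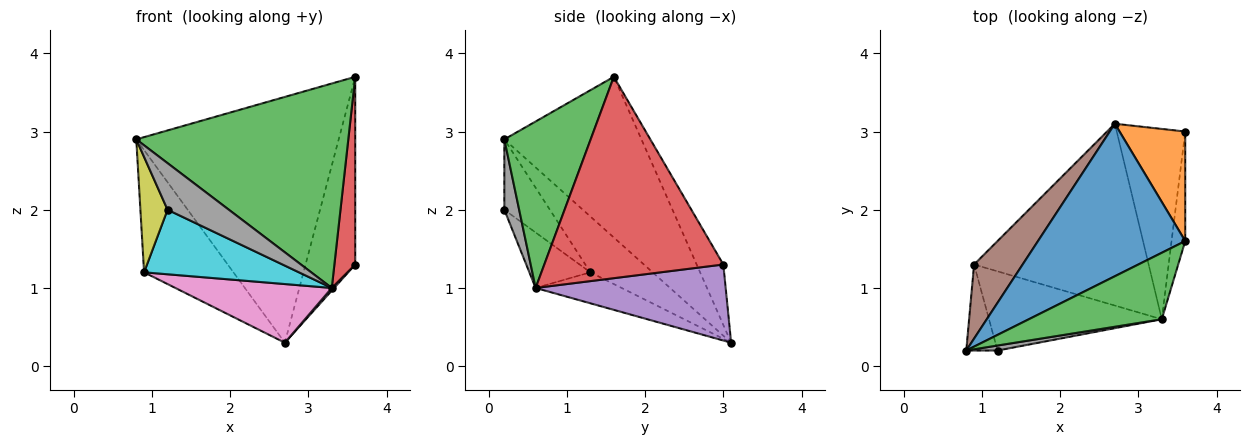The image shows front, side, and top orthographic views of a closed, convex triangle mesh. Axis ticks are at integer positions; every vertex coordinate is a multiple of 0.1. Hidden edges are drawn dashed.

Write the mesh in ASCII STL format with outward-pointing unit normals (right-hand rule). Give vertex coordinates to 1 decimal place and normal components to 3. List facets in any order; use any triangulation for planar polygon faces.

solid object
 facet normal -0.499 0.736 0.457
  outer loop
   vertex 2.7 3.1 0.3
   vertex 0.8 0.2 2.9
   vertex 3.6 1.6 3.7
  endloop
 endfacet
 facet normal -0.421 0.784 0.457
  outer loop
   vertex 2.7 3.1 0.3
   vertex 3.6 1.6 3.7
   vertex 3.6 3.0 1.3
  endloop
 endfacet
 facet normal 0.361 -0.887 0.288
  outer loop
   vertex 3.3 0.6 1.0
   vertex 3.6 1.6 3.7
   vertex 0.8 0.2 2.9
  endloop
 endfacet
 facet normal 0.991 -0.115 -0.067
  outer loop
   vertex 3.3 0.6 1.0
   vertex 3.6 3.0 1.3
   vertex 3.6 1.6 3.7
  endloop
 endfacet
 facet normal 0.743 -0.009 -0.669
  outer loop
   vertex 3.3 0.6 1.0
   vertex 2.7 3.1 0.3
   vertex 3.6 3.0 1.3
  endloop
 endfacet
 facet normal -0.512 0.735 0.445
  outer loop
   vertex 0.9 1.3 1.2
   vertex 0.8 0.2 2.9
   vertex 2.7 3.1 0.3
  endloop
 endfacet
 facet normal -0.166 -0.303 -0.938
  outer loop
   vertex 0.9 1.3 1.2
   vertex 2.7 3.1 0.3
   vertex 3.3 0.6 1.0
  endloop
 endfacet
 facet normal 0.234 -0.967 0.104
  outer loop
   vertex 1.2 0.2 2.0
   vertex 3.3 0.6 1.0
   vertex 0.8 0.2 2.9
  endloop
 endfacet
 facet normal -0.803 -0.478 -0.357
  outer loop
   vertex 1.2 0.2 2.0
   vertex 0.8 0.2 2.9
   vertex 0.9 1.3 1.2
  endloop
 endfacet
 facet normal -0.241 -0.613 -0.752
  outer loop
   vertex 1.2 0.2 2.0
   vertex 0.9 1.3 1.2
   vertex 3.3 0.6 1.0
  endloop
 endfacet
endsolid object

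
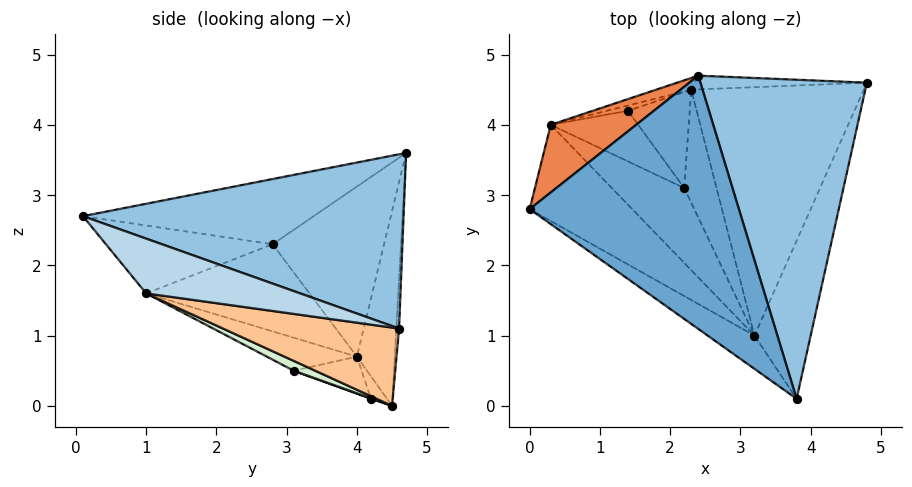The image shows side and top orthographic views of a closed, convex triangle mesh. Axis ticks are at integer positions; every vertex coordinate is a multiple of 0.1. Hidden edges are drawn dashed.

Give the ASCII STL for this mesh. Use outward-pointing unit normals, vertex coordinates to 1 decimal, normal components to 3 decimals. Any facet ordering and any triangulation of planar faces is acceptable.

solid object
 facet normal -0.287 -0.267 0.920
  outer loop
   vertex 2.4 4.7 3.6
   vertex 0.0 2.8 2.3
   vertex 3.8 0.1 2.7
  endloop
 endfacet
 facet normal 0.720 0.085 0.688
  outer loop
   vertex 2.4 4.7 3.6
   vertex 3.8 0.1 2.7
   vertex 4.8 4.6 1.1
  endloop
 endfacet
 facet normal 0.646 -0.379 -0.663
  outer loop
   vertex 3.2 1.0 1.6
   vertex 4.8 4.6 1.1
   vertex 3.8 0.1 2.7
  endloop
 endfacet
 facet normal -0.516 -0.779 -0.356
  outer loop
   vertex 3.2 1.0 1.6
   vertex 3.8 0.1 2.7
   vertex 0.0 2.8 2.3
  endloop
 endfacet
 facet normal -0.690 0.635 0.347
  outer loop
   vertex 0.3 4.0 0.7
   vertex 0.0 2.8 2.3
   vertex 2.4 4.7 3.6
  endloop
 endfacet
 facet normal -0.492 -0.650 -0.579
  outer loop
   vertex 0.3 4.0 0.7
   vertex 3.2 1.0 1.6
   vertex 0.0 2.8 2.3
  endloop
 endfacet
 facet normal 0.395 -0.296 -0.870
  outer loop
   vertex 2.3 4.5 0.0
   vertex 4.8 4.6 1.1
   vertex 3.2 1.0 1.6
  endloop
 endfacet
 facet normal -0.016 0.998 -0.055
  outer loop
   vertex 2.3 4.5 0.0
   vertex 2.4 4.7 3.6
   vertex 4.8 4.6 1.1
  endloop
 endfacet
 facet normal -0.258 0.965 -0.046
  outer loop
   vertex 2.3 4.5 0.0
   vertex 0.3 4.0 0.7
   vertex 2.4 4.7 3.6
  endloop
 endfacet
 facet normal -0.331 0.891 -0.311
  outer loop
   vertex 2.3 4.5 0.0
   vertex 1.4 4.2 0.1
   vertex 0.3 4.0 0.7
  endloop
 endfacet
 facet normal 0.008 -0.337 -0.942
  outer loop
   vertex 2.2 3.1 0.5
   vertex 1.4 4.2 0.1
   vertex 2.3 4.5 0.0
  endloop
 endfacet
 facet normal 0.274 -0.341 -0.899
  outer loop
   vertex 2.2 3.1 0.5
   vertex 2.3 4.5 0.0
   vertex 3.2 1.0 1.6
  endloop
 endfacet
 facet normal -0.332 -0.526 -0.783
  outer loop
   vertex 2.2 3.1 0.5
   vertex 0.3 4.0 0.7
   vertex 1.4 4.2 0.1
  endloop
 endfacet
 facet normal -0.344 -0.559 -0.754
  outer loop
   vertex 2.2 3.1 0.5
   vertex 3.2 1.0 1.6
   vertex 0.3 4.0 0.7
  endloop
 endfacet
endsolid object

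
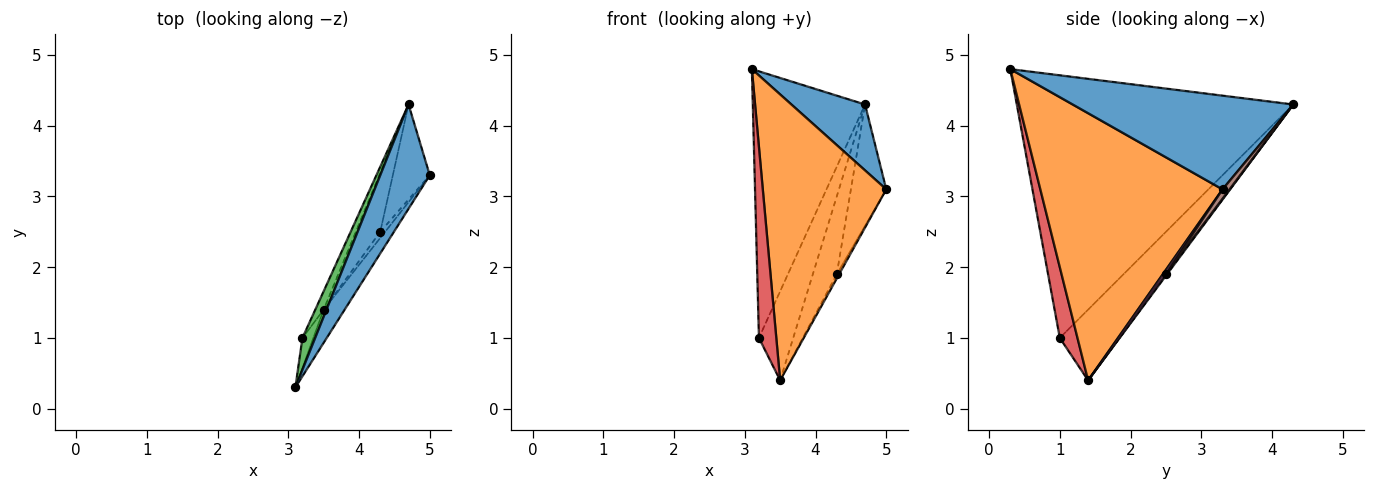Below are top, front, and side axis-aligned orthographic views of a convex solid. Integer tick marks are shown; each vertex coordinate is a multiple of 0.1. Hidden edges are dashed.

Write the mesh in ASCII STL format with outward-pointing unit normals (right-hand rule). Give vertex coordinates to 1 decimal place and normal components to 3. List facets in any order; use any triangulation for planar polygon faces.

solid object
 facet normal 0.848 -0.283 0.448
  outer loop
   vertex 4.7 4.3 4.3
   vertex 3.1 0.3 4.8
   vertex 5.0 3.3 3.1
  endloop
 endfacet
 facet normal 0.826 -0.560 -0.065
  outer loop
   vertex 3.5 1.4 0.4
   vertex 5.0 3.3 3.1
   vertex 3.1 0.3 4.8
  endloop
 endfacet
 facet normal -0.926 0.376 0.045
  outer loop
   vertex 3.2 1.0 1.0
   vertex 3.1 0.3 4.8
   vertex 4.7 4.3 4.3
  endloop
 endfacet
 facet normal 0.709 -0.696 -0.110
  outer loop
   vertex 3.2 1.0 1.0
   vertex 3.5 1.4 0.4
   vertex 3.1 0.3 4.8
  endloop
 endfacet
 facet normal -0.863 0.494 -0.102
  outer loop
   vertex 3.2 1.0 1.0
   vertex 4.7 4.3 4.3
   vertex 3.5 1.4 0.4
  endloop
 endfacet
 facet normal 0.156 0.778 -0.609
  outer loop
   vertex 4.3 2.5 1.9
   vertex 4.7 4.3 4.3
   vertex 5.0 3.3 3.1
  endloop
 endfacet
 facet normal 0.605 0.453 -0.655
  outer loop
   vertex 4.3 2.5 1.9
   vertex 5.0 3.3 3.1
   vertex 3.5 1.4 0.4
  endloop
 endfacet
 facet normal 0.036 0.797 -0.603
  outer loop
   vertex 4.3 2.5 1.9
   vertex 3.5 1.4 0.4
   vertex 4.7 4.3 4.3
  endloop
 endfacet
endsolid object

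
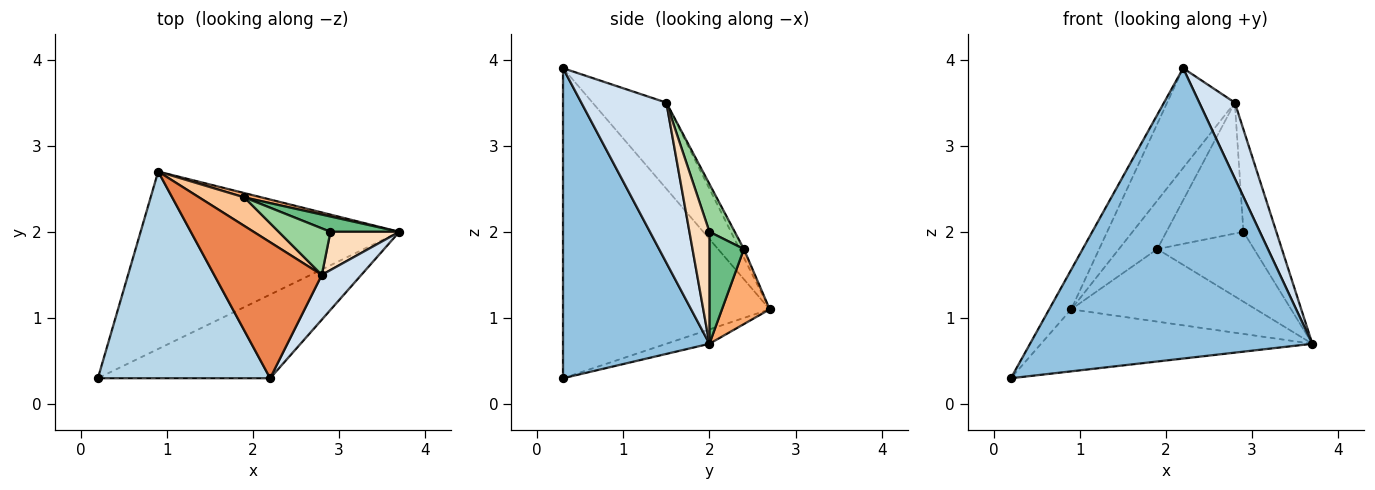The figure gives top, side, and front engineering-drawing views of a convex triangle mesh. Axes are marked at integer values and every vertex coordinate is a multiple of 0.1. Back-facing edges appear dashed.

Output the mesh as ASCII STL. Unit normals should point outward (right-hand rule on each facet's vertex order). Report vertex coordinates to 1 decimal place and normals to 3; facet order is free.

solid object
 facet normal -0.052 0.329 -0.943
  outer loop
   vertex 0.9 2.7 1.1
   vertex 3.7 2.0 0.7
   vertex 0.2 0.3 0.3
  endloop
 endfacet
 facet normal 0.446 -0.860 -0.248
  outer loop
   vertex 2.2 0.3 3.9
   vertex 0.2 0.3 0.3
   vertex 3.7 2.0 0.7
  endloop
 endfacet
 facet normal -0.870 0.093 0.484
  outer loop
   vertex 2.2 0.3 3.9
   vertex 0.9 2.7 1.1
   vertex 0.2 0.3 0.3
  endloop
 endfacet
 facet normal 0.900 -0.376 0.222
  outer loop
   vertex 2.8 1.5 3.5
   vertex 2.2 0.3 3.9
   vertex 3.7 2.0 0.7
  endloop
 endfacet
 facet normal -0.542 0.497 0.678
  outer loop
   vertex 2.8 1.5 3.5
   vertex 0.9 2.7 1.1
   vertex 2.2 0.3 3.9
  endloop
 endfacet
 facet normal 0.250 0.967 0.057
  outer loop
   vertex 1.9 2.4 1.8
   vertex 3.7 2.0 0.7
   vertex 0.9 2.7 1.1
  endloop
 endfacet
 facet normal -0.096 0.858 0.505
  outer loop
   vertex 1.9 2.4 1.8
   vertex 0.9 2.7 1.1
   vertex 2.8 1.5 3.5
  endloop
 endfacet
 facet normal 0.495 0.814 0.304
  outer loop
   vertex 2.9 2.0 2.0
   vertex 2.8 1.5 3.5
   vertex 3.7 2.0 0.7
  endloop
 endfacet
 facet normal 0.329 0.923 0.202
  outer loop
   vertex 2.9 2.0 2.0
   vertex 3.7 2.0 0.7
   vertex 1.9 2.4 1.8
  endloop
 endfacet
 facet normal 0.296 0.900 0.320
  outer loop
   vertex 2.9 2.0 2.0
   vertex 1.9 2.4 1.8
   vertex 2.8 1.5 3.5
  endloop
 endfacet
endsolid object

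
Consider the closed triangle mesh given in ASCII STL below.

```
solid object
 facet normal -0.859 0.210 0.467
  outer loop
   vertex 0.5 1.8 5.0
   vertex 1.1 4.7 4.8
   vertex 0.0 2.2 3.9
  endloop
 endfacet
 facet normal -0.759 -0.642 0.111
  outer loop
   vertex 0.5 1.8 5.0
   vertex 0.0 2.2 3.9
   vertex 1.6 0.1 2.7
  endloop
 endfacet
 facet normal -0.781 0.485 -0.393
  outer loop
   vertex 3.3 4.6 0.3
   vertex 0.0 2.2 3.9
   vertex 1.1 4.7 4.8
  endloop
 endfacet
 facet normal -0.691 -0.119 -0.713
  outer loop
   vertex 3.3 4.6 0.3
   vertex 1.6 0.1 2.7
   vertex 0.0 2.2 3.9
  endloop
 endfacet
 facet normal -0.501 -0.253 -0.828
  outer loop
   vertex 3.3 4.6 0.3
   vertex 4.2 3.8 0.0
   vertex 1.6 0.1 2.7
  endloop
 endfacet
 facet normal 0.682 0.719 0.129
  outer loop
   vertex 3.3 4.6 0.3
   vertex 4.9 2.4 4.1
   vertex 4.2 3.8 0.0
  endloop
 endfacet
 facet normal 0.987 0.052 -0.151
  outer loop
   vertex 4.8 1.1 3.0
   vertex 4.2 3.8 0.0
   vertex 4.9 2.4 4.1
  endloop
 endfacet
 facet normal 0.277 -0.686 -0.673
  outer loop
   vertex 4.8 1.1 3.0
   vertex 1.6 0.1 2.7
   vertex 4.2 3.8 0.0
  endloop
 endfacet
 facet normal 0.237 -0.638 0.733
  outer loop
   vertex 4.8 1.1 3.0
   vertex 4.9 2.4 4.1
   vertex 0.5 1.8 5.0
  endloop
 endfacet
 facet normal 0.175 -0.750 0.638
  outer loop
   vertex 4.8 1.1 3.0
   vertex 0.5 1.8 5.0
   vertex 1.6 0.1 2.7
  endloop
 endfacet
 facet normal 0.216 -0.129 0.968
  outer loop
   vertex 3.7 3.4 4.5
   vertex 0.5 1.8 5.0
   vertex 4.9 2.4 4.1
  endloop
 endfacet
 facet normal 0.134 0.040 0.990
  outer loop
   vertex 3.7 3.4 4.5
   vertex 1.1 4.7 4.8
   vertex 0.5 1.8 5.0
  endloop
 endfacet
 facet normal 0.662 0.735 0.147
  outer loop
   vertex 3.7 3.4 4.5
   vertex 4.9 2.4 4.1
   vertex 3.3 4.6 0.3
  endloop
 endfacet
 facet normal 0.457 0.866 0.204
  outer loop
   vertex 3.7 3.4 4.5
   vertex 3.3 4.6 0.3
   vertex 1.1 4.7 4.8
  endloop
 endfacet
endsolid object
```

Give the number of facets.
14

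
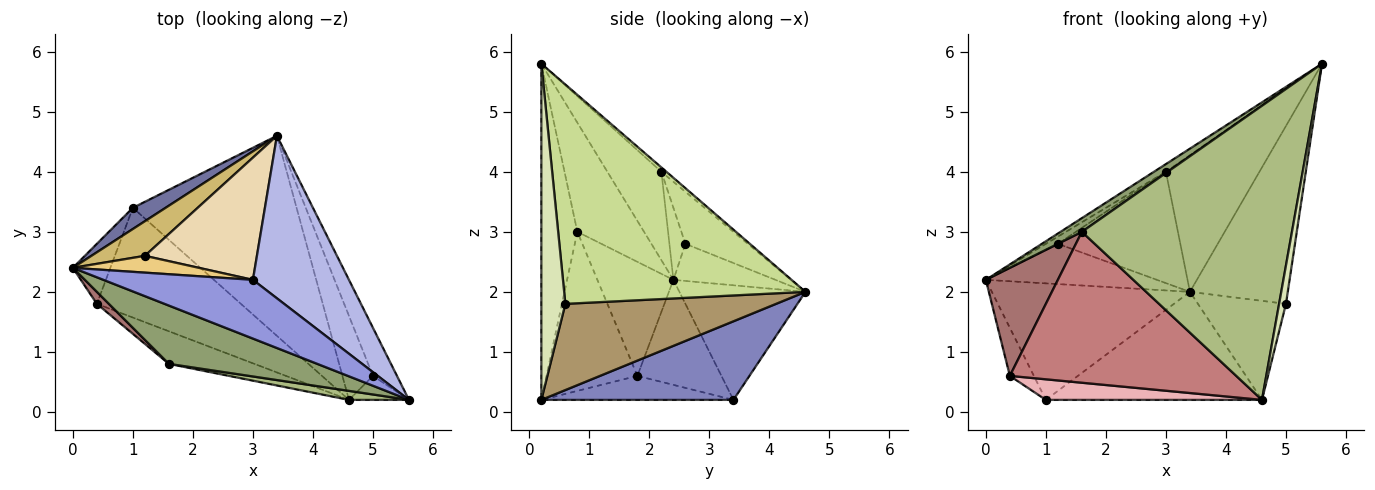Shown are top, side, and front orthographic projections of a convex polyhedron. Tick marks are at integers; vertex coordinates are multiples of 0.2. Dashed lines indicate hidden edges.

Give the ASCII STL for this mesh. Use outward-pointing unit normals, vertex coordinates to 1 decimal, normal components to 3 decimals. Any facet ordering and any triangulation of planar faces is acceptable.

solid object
 facet normal -0.531 0.834 0.152
  outer loop
   vertex 1.0 3.4 0.2
   vertex 0.0 2.4 2.2
   vertex 3.4 4.6 2.0
  endloop
 endfacet
 facet normal 0.389 0.438 -0.811
  outer loop
   vertex 1.0 3.4 0.2
   vertex 3.4 4.6 2.0
   vertex 4.6 0.2 0.2
  endloop
 endfacet
 facet normal -0.506 0.112 0.855
  outer loop
   vertex 3.0 2.2 4.0
   vertex 0.0 2.4 2.2
   vertex 5.6 0.2 5.8
  endloop
 endfacet
 facet normal -0.035 0.643 0.765
  outer loop
   vertex 3.0 2.2 4.0
   vertex 5.6 0.2 5.8
   vertex 3.4 4.6 2.0
  endloop
 endfacet
 facet normal -0.582 -0.186 0.792
  outer loop
   vertex 1.6 0.8 3.0
   vertex 5.6 0.2 5.8
   vertex 0.0 2.4 2.2
  endloop
 endfacet
 facet normal -0.169 -0.985 0.030
  outer loop
   vertex 1.6 0.8 3.0
   vertex 4.6 0.2 0.2
   vertex 5.6 0.2 5.8
  endloop
 endfacet
 facet normal 0.922 0.374 -0.101
  outer loop
   vertex 5.0 0.6 1.8
   vertex 3.4 4.6 2.0
   vertex 5.6 0.2 5.8
  endloop
 endfacet
 facet normal 0.948 -0.271 -0.169
  outer loop
   vertex 5.0 0.6 1.8
   vertex 5.6 0.2 5.8
   vertex 4.6 0.2 0.2
  endloop
 endfacet
 facet normal 0.877 0.366 -0.311
  outer loop
   vertex 5.0 0.6 1.8
   vertex 4.6 0.2 0.2
   vertex 3.4 4.6 2.0
  endloop
 endfacet
 facet normal -0.412 0.691 0.594
  outer loop
   vertex 1.2 2.6 2.8
   vertex 3.4 4.6 2.0
   vertex 0.0 2.4 2.2
  endloop
 endfacet
 facet normal -0.465 0.349 0.814
  outer loop
   vertex 1.2 2.6 2.8
   vertex 0.0 2.4 2.2
   vertex 3.0 2.2 4.0
  endloop
 endfacet
 facet normal -0.325 0.637 0.699
  outer loop
   vertex 1.2 2.6 2.8
   vertex 3.0 2.2 4.0
   vertex 3.4 4.6 2.0
  endloop
 endfacet
 facet normal -0.724 -0.686 0.076
  outer loop
   vertex 0.4 1.8 0.6
   vertex 1.6 0.8 3.0
   vertex 0.0 2.4 2.2
  endloop
 endfacet
 facet normal -0.365 -0.910 -0.196
  outer loop
   vertex 0.4 1.8 0.6
   vertex 4.6 0.2 0.2
   vertex 1.6 0.8 3.0
  endloop
 endfacet
 facet normal -0.909 0.260 -0.325
  outer loop
   vertex 0.4 1.8 0.6
   vertex 0.0 2.4 2.2
   vertex 1.0 3.4 0.2
  endloop
 endfacet
 facet normal -0.162 -0.182 -0.970
  outer loop
   vertex 0.4 1.8 0.6
   vertex 1.0 3.4 0.2
   vertex 4.6 0.2 0.2
  endloop
 endfacet
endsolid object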